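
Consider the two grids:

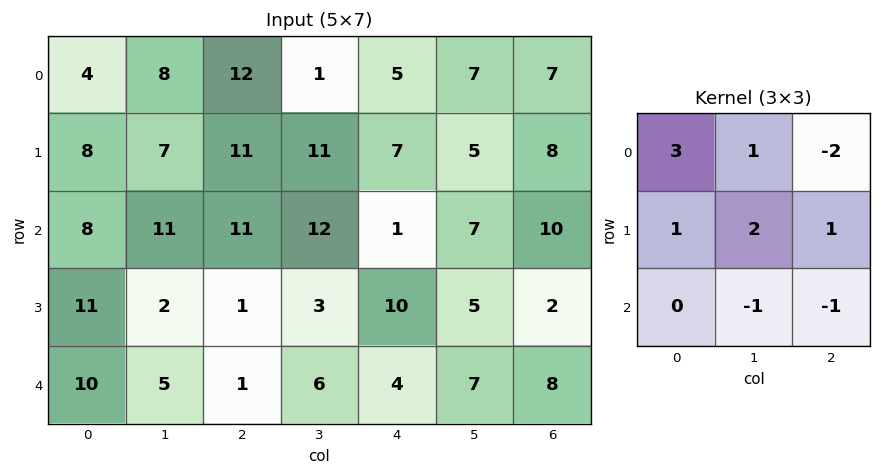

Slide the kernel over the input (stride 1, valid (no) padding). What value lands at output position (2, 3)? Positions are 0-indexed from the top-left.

40

The receptive field on the input at this output position is [12 1 7 / 3 10 5 / 6 4 7]. Elementwise product with the kernel and sum: 12·3 + 1·1 + 7·-2 + 3·1 + 10·2 + 5·1 + 4·-1 + 7·-1.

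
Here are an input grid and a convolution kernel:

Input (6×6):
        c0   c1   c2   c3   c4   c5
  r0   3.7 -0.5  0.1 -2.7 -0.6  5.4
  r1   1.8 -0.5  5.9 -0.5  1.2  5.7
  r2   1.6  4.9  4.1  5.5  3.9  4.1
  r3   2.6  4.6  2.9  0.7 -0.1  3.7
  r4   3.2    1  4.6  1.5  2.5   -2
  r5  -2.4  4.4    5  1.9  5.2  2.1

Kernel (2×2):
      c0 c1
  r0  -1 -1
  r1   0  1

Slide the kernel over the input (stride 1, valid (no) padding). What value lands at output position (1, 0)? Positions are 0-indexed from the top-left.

The receptive field on the input at this output position is [1.8 -0.5 / 1.6 4.9]. Elementwise product with the kernel and sum: 1.8·-1 + -0.5·-1 + 4.9·1.

3.6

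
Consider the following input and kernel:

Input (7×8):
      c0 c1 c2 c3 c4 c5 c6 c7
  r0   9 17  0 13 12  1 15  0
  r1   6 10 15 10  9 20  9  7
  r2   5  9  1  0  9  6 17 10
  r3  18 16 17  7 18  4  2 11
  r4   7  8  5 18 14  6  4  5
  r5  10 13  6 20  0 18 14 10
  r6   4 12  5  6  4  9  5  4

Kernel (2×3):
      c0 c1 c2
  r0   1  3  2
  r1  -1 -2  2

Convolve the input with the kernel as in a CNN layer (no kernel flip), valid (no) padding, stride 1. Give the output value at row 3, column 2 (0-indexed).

61

The receptive field on the input at this output position is [17 7 18 / 5 18 14]. Elementwise product with the kernel and sum: 17·1 + 7·3 + 18·2 + 5·-1 + 18·-2 + 14·2.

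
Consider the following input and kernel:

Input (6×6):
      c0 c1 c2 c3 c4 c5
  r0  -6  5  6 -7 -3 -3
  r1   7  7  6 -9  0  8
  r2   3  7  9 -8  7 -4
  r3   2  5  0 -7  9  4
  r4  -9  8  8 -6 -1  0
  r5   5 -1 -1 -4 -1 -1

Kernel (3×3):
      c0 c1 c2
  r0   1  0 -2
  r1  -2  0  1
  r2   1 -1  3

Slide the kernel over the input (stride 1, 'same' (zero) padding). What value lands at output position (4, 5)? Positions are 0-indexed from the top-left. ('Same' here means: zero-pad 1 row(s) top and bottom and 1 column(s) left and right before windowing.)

11

The receptive field on the zero-padded input at this output position is [9 4 0 / -1 0 0 / -1 -1 0]. Elementwise product with the kernel and sum: 9·1 + 0·-2 + -1·-2 + 0·1 + -1·1 + -1·-1 + 0·3.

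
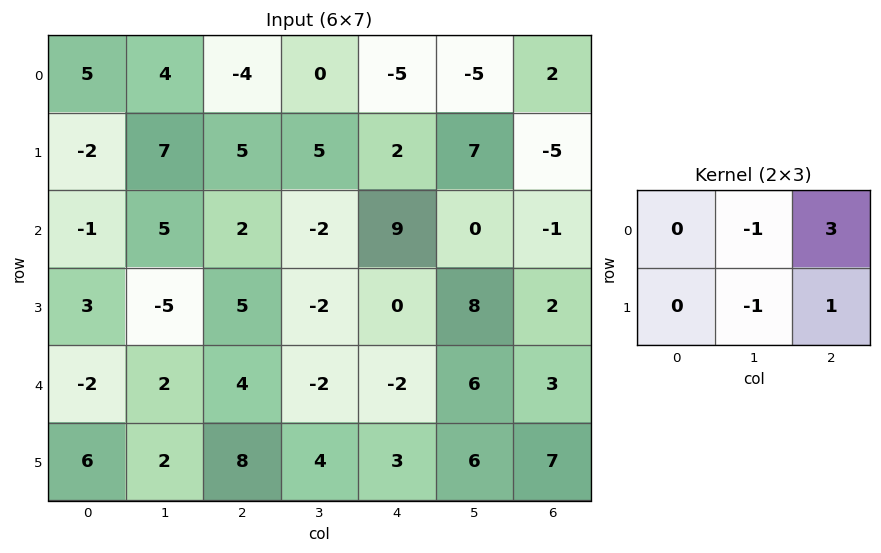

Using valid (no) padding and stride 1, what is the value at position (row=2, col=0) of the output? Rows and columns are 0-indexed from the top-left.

11

The receptive field on the input at this output position is [-1 5 2 / 3 -5 5]. Elementwise product with the kernel and sum: 5·-1 + 2·3 + -5·-1 + 5·1.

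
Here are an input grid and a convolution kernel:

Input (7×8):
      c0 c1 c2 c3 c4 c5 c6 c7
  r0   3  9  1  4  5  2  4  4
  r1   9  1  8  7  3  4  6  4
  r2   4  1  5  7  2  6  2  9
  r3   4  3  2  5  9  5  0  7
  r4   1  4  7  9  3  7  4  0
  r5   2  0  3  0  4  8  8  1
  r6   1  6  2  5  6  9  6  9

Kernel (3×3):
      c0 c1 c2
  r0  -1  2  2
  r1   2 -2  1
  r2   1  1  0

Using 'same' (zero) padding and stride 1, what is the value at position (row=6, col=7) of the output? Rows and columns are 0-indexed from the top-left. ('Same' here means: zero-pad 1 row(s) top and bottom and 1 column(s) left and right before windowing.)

The receptive field on the zero-padded input at this output position is [8 1 0 / 6 9 0 / 0 0 0]. Elementwise product with the kernel and sum: 8·-1 + 1·2 + 0·2 + 6·2 + 9·-2 + 0·1 + 0·1 + 0·1.

-12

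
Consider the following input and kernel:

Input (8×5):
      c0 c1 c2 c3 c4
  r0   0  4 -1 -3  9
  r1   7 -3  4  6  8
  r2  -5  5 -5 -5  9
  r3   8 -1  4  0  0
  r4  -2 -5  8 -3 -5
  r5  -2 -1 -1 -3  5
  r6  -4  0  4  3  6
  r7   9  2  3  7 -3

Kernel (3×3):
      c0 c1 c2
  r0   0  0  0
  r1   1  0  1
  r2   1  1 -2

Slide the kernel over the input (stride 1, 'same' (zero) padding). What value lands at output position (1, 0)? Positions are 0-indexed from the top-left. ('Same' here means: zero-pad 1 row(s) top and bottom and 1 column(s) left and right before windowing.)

The receptive field on the zero-padded input at this output position is [0 0 4 / 0 7 -3 / 0 -5 5]. Elementwise product with the kernel and sum: 0·1 + -3·1 + 0·1 + -5·1 + 5·-2.

-18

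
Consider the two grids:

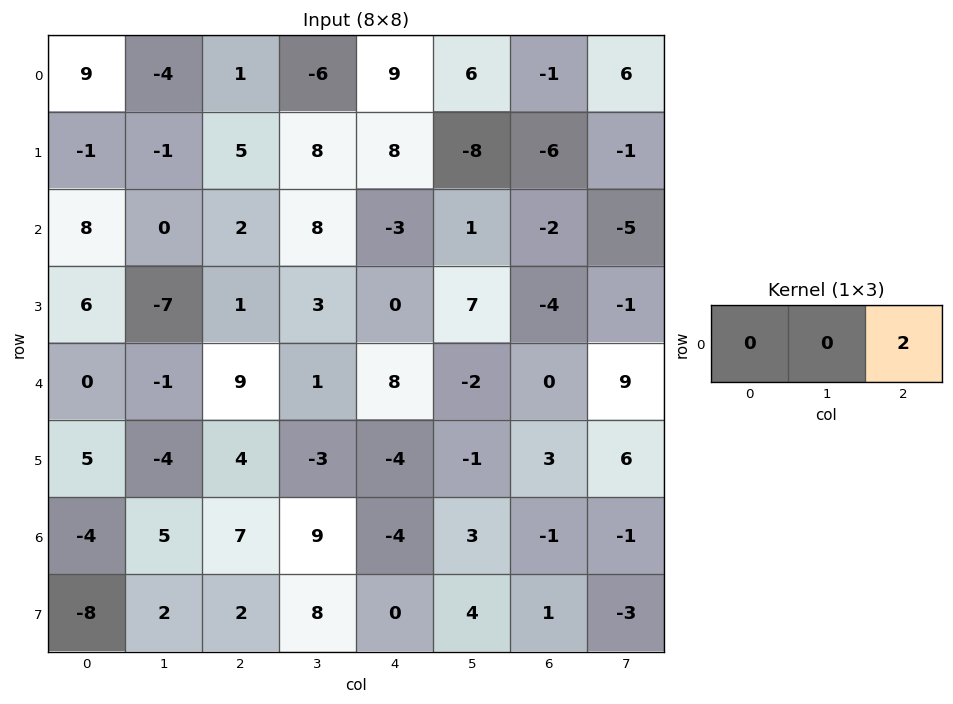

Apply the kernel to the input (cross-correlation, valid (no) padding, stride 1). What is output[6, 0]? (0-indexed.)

The receptive field on the input at this output position is [-4 5 7]. Elementwise product with the kernel and sum: 7·2.

14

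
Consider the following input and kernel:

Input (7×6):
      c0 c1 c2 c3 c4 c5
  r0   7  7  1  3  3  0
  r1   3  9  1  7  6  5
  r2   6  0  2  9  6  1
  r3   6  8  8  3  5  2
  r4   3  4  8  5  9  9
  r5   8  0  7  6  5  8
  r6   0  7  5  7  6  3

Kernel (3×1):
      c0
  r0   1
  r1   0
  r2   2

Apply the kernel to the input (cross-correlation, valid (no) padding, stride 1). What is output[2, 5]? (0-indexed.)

The receptive field on the input at this output position is [1 / 2 / 9]. Elementwise product with the kernel and sum: 1·1 + 9·2.

19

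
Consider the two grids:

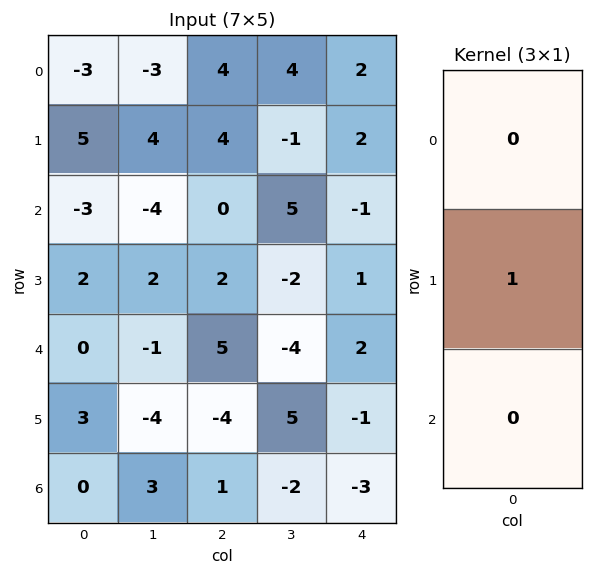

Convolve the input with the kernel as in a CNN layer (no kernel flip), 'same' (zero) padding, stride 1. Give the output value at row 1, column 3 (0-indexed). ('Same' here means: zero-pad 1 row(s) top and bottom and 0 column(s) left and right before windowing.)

The receptive field on the zero-padded input at this output position is [4 / -1 / 5]. Elementwise product with the kernel and sum: -1·1.

-1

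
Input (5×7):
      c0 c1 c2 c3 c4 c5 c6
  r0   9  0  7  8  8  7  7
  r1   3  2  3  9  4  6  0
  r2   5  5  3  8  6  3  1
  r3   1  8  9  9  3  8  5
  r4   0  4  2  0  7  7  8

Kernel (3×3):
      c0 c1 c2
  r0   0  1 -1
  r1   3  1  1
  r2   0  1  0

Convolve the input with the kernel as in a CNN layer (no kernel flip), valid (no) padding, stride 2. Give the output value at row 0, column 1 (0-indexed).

The receptive field on the input at this output position is [7 8 8 / 3 9 4 / 3 8 6]. Elementwise product with the kernel and sum: 8·1 + 8·-1 + 3·3 + 9·1 + 4·1 + 8·1.

30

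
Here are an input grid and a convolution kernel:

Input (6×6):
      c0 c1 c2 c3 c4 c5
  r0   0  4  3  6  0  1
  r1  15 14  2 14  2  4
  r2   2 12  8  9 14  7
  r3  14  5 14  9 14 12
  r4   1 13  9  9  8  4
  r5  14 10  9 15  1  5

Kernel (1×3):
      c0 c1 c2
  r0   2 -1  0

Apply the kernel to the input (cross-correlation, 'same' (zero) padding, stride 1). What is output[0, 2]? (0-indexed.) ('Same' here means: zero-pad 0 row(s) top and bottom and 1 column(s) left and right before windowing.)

The receptive field on the zero-padded input at this output position is [4 3 6]. Elementwise product with the kernel and sum: 4·2 + 3·-1.

5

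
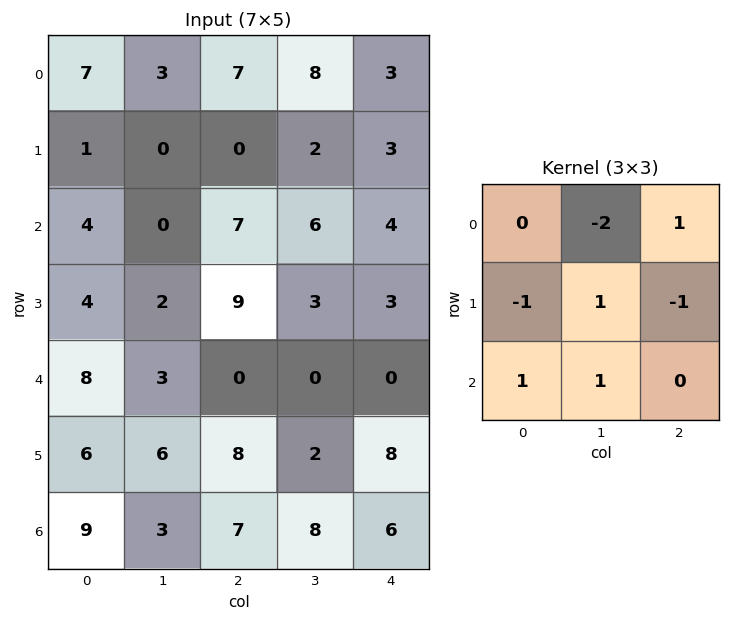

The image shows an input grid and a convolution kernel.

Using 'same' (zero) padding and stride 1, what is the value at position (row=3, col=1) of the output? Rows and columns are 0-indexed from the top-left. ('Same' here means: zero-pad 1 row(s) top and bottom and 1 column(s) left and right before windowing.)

The receptive field on the zero-padded input at this output position is [4 0 7 / 4 2 9 / 8 3 0]. Elementwise product with the kernel and sum: 0·-2 + 7·1 + 4·-1 + 2·1 + 9·-1 + 8·1 + 3·1.

7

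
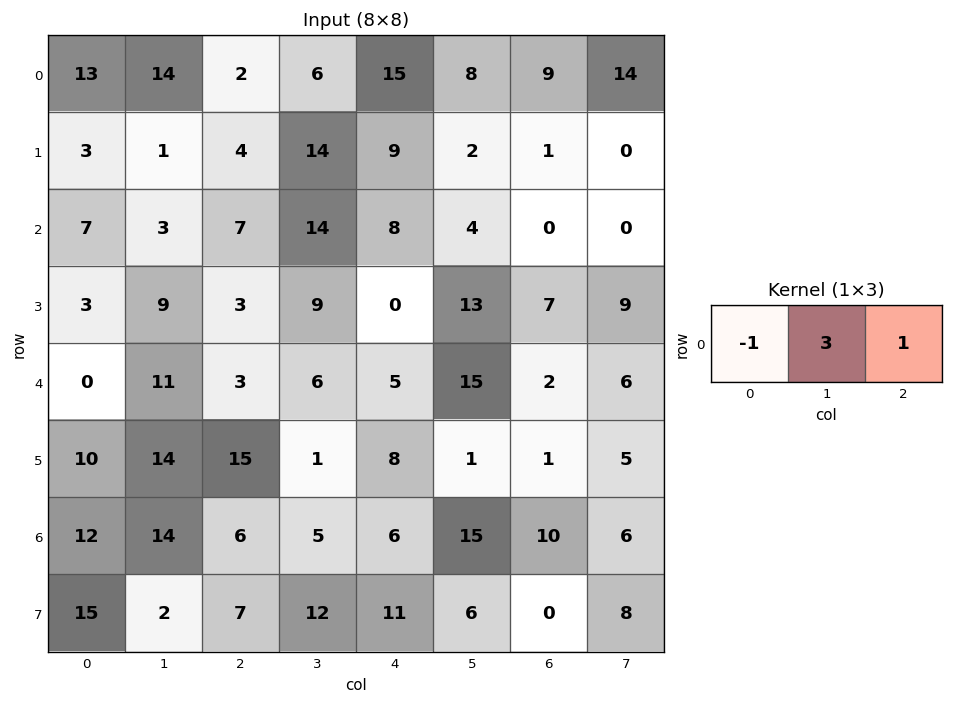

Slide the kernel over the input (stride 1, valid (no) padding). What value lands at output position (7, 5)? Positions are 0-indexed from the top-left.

The receptive field on the input at this output position is [6 0 8]. Elementwise product with the kernel and sum: 6·-1 + 0·3 + 8·1.

2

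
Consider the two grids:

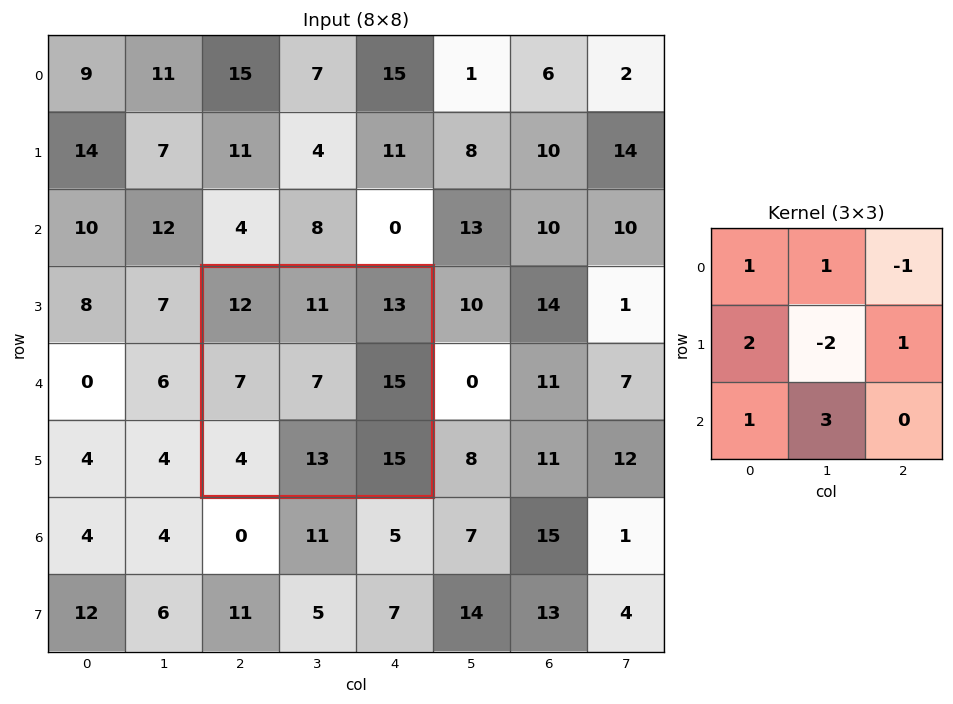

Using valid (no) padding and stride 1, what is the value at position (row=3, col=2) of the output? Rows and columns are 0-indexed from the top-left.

68

The receptive field on the input at this output position is [12 11 13 / 7 7 15 / 4 13 15]. Elementwise product with the kernel and sum: 12·1 + 11·1 + 13·-1 + 7·2 + 7·-2 + 15·1 + 4·1 + 13·3.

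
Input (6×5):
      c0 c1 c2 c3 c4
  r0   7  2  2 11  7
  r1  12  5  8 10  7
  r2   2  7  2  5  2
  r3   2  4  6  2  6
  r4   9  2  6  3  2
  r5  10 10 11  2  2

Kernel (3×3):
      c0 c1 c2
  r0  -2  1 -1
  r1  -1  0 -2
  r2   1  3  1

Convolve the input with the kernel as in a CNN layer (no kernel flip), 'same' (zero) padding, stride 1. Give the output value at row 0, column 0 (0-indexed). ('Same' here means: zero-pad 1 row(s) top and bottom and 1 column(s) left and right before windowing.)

37

The receptive field on the zero-padded input at this output position is [0 0 0 / 0 7 2 / 0 12 5]. Elementwise product with the kernel and sum: 0·-2 + 0·1 + 0·-1 + 0·-1 + 2·-2 + 0·1 + 12·3 + 5·1.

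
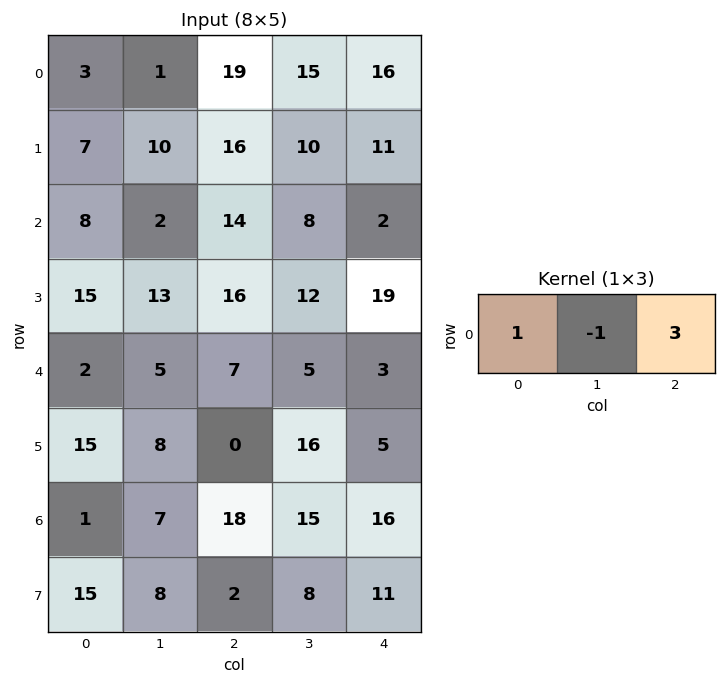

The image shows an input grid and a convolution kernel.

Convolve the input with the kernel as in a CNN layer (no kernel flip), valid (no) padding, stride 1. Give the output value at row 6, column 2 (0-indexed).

51

The receptive field on the input at this output position is [18 15 16]. Elementwise product with the kernel and sum: 18·1 + 15·-1 + 16·3.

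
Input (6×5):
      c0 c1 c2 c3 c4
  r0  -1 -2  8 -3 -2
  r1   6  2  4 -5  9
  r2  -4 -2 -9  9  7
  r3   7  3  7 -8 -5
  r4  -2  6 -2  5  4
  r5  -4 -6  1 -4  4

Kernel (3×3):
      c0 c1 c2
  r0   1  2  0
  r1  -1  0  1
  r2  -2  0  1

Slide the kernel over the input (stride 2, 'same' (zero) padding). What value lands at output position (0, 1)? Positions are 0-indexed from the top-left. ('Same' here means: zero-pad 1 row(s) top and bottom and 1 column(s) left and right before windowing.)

-10

The receptive field on the zero-padded input at this output position is [0 0 0 / -2 8 -3 / 2 4 -5]. Elementwise product with the kernel and sum: 0·1 + 0·2 + -2·-1 + -3·1 + 2·-2 + -5·1.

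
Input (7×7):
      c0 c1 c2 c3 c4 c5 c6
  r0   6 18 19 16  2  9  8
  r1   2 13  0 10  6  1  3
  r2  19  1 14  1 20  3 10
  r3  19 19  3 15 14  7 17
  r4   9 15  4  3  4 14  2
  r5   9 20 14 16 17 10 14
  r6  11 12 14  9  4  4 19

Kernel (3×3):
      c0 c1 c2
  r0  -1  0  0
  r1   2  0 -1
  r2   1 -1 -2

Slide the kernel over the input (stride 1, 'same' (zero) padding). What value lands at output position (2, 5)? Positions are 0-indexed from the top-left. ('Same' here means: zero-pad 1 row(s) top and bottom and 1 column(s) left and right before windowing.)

-3

The receptive field on the zero-padded input at this output position is [6 1 3 / 20 3 10 / 14 7 17]. Elementwise product with the kernel and sum: 6·-1 + 20·2 + 10·-1 + 14·1 + 7·-1 + 17·-2.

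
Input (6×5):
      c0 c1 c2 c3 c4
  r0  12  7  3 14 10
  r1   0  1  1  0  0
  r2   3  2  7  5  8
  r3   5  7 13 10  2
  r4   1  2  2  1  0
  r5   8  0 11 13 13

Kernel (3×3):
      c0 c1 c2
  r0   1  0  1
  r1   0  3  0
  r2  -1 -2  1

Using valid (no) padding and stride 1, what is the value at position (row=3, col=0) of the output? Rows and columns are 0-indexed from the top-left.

The receptive field on the input at this output position is [5 7 13 / 1 2 2 / 8 0 11]. Elementwise product with the kernel and sum: 5·1 + 13·1 + 2·3 + 8·-1 + 0·-2 + 11·1.

27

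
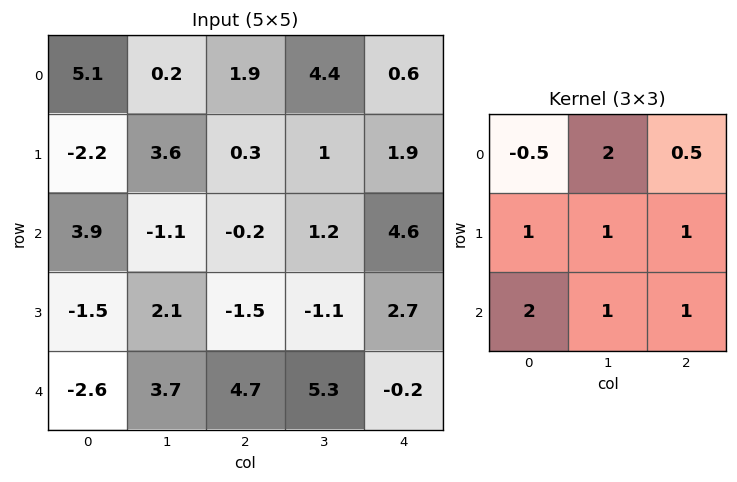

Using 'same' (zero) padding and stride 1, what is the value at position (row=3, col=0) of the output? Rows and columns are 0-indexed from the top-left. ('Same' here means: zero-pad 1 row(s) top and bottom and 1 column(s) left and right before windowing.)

8.95

The receptive field on the zero-padded input at this output position is [0 3.9 -1.1 / 0 -1.5 2.1 / 0 -2.6 3.7]. Elementwise product with the kernel and sum: 0·-0.5 + 3.9·2 + -1.1·0.5 + 0·1 + -1.5·1 + 2.1·1 + 0·2 + -2.6·1 + 3.7·1.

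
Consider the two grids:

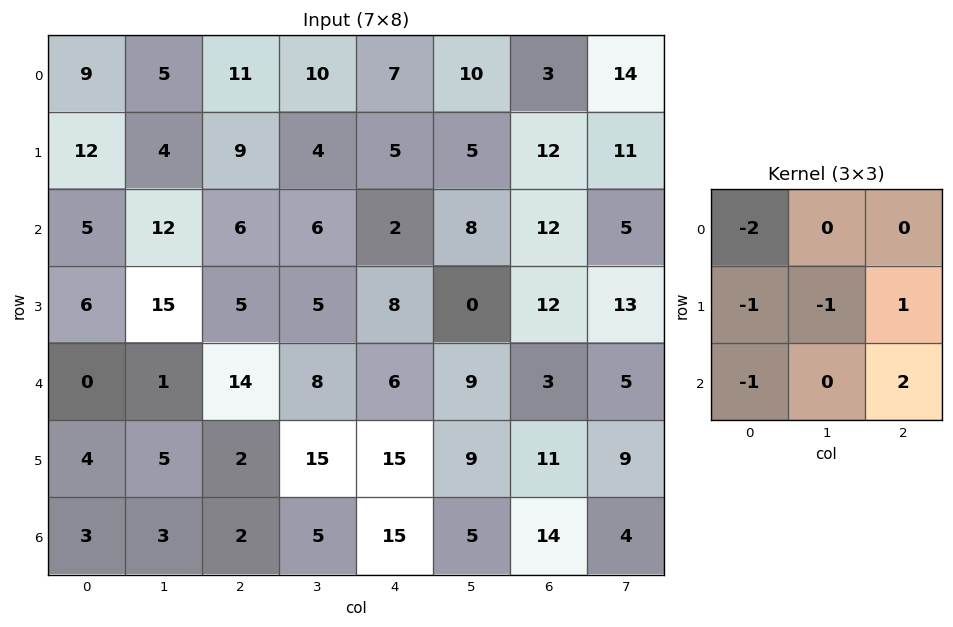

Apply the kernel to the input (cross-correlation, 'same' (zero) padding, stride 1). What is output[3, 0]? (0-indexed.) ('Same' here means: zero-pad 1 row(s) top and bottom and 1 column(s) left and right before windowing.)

11

The receptive field on the zero-padded input at this output position is [0 5 12 / 0 6 15 / 0 0 1]. Elementwise product with the kernel and sum: 0·-2 + 0·-1 + 6·-1 + 15·1 + 0·-1 + 1·2.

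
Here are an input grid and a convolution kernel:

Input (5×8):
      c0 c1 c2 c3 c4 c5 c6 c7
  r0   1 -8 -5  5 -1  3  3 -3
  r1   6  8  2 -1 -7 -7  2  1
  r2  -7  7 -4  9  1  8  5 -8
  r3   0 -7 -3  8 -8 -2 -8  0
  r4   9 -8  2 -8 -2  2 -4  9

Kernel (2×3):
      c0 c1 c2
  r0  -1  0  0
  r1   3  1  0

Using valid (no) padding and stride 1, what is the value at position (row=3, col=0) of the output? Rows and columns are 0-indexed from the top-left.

The receptive field on the input at this output position is [0 -7 -3 / 9 -8 2]. Elementwise product with the kernel and sum: 0·-1 + 9·3 + -8·1.

19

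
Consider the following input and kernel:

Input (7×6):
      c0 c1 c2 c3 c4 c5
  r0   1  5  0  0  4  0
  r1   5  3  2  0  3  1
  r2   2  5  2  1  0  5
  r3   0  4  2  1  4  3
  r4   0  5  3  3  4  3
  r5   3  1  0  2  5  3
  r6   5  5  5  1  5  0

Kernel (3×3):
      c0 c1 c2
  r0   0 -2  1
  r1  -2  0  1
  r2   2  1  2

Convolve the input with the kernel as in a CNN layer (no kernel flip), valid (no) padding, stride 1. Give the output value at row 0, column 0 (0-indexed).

-5

The receptive field on the input at this output position is [1 5 0 / 5 3 2 / 2 5 2]. Elementwise product with the kernel and sum: 5·-2 + 0·1 + 5·-2 + 2·1 + 2·2 + 5·1 + 2·2.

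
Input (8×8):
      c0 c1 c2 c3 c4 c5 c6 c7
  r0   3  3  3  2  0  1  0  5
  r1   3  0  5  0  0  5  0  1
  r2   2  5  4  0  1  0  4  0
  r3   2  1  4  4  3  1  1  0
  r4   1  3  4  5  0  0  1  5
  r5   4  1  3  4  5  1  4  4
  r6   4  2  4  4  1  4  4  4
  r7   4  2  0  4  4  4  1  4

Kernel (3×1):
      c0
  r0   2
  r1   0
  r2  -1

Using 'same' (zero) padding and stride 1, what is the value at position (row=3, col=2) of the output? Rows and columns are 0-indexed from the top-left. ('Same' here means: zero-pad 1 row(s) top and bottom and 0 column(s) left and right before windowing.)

4

The receptive field on the zero-padded input at this output position is [4 / 4 / 4]. Elementwise product with the kernel and sum: 4·2 + 4·-1.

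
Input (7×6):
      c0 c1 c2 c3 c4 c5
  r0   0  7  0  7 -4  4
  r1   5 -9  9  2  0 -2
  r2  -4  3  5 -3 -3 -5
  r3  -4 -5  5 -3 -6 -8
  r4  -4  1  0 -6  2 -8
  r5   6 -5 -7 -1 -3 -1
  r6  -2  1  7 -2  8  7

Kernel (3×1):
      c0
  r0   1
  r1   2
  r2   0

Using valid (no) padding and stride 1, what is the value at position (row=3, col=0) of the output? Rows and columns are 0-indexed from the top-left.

The receptive field on the input at this output position is [-4 / -4 / 6]. Elementwise product with the kernel and sum: -4·1 + -4·2.

-12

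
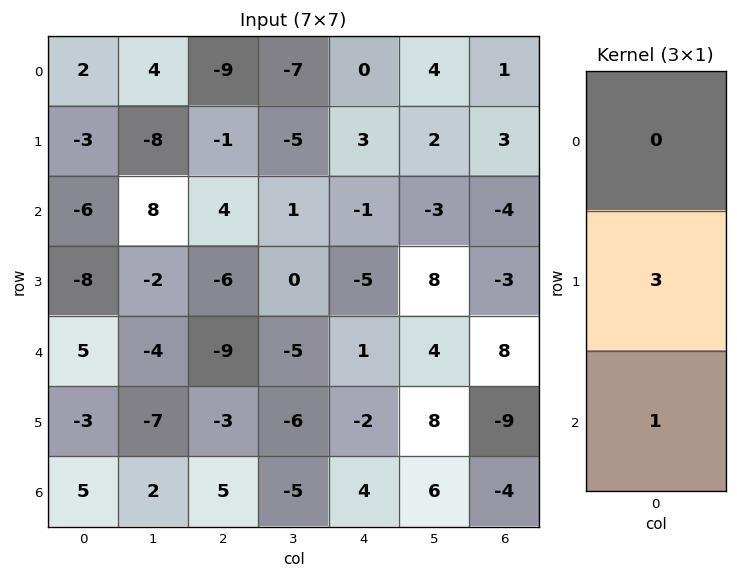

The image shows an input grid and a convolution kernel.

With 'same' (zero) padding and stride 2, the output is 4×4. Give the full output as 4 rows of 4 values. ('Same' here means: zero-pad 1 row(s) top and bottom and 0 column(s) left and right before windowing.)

Output[0,0]: The receptive field on the zero-padded input at this output position is [0 / 2 / -3]. Elementwise product with the kernel and sum: 2·3 + -3·1.
Output[0,1]: The receptive field on the zero-padded input at this output position is [0 / -9 / -1]. Elementwise product with the kernel and sum: -9·3 + -1·1.

3 -28 3 6
-26 6 -8 -15
12 -30 1 15
15 15 12 -12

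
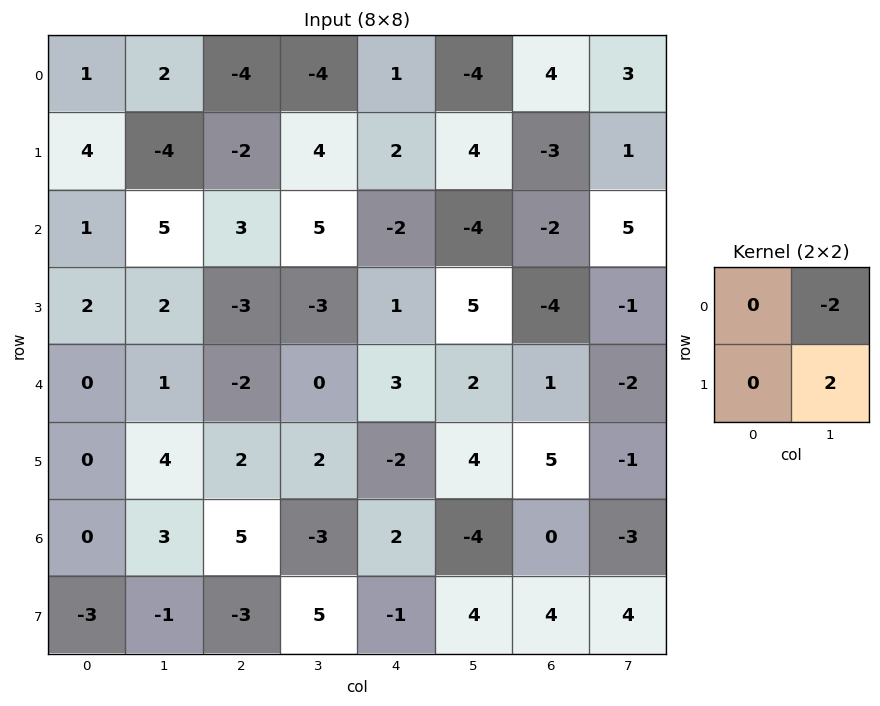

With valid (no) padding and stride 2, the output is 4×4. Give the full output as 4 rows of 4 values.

Output[0,0]: The receptive field on the input at this output position is [1 2 / 4 -4]. Elementwise product with the kernel and sum: 2·-2 + -4·2.
Output[0,1]: The receptive field on the input at this output position is [-4 -4 / -2 4]. Elementwise product with the kernel and sum: -4·-2 + 4·2.

-12 16 16 -4
-6 -16 18 -12
6 4 4 2
-8 16 16 14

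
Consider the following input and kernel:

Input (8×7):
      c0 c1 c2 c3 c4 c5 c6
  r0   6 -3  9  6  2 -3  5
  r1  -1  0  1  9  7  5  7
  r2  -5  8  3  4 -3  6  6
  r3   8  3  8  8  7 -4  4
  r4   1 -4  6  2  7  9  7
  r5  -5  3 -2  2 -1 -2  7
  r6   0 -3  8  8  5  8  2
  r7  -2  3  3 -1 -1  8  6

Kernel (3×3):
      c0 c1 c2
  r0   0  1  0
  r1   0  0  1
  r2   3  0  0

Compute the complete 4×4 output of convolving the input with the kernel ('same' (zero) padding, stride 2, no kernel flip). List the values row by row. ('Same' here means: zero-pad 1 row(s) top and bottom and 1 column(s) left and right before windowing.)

Output[0,0]: The receptive field on the zero-padded input at this output position is [0 0 0 / 0 6 -3 / 0 -1 0]. Elementwise product with the kernel and sum: 0·1 + -3·1 + 0·3.

-3 6 24 15
7 14 37 -5
4 19 22 -2
-8 15 4 31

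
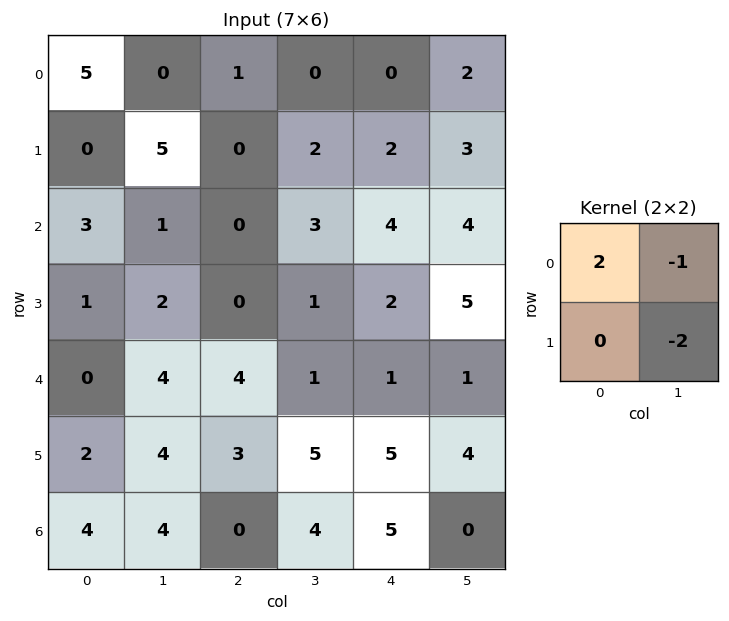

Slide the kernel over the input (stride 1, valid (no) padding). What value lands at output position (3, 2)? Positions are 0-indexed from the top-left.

-3

The receptive field on the input at this output position is [0 1 / 4 1]. Elementwise product with the kernel and sum: 0·2 + 1·-1 + 1·-2.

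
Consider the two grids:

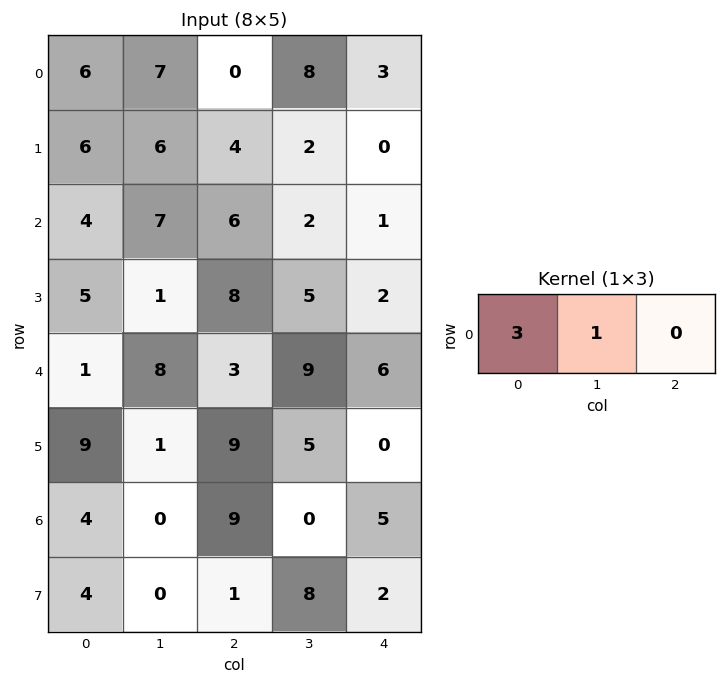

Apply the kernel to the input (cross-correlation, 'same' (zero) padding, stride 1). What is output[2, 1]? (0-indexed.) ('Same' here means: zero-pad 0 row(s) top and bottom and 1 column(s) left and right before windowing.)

The receptive field on the zero-padded input at this output position is [4 7 6]. Elementwise product with the kernel and sum: 4·3 + 7·1.

19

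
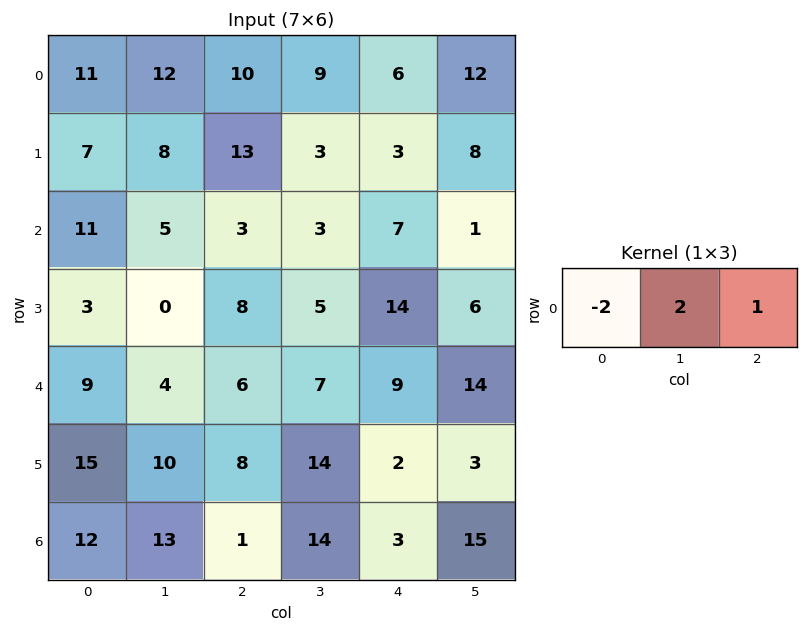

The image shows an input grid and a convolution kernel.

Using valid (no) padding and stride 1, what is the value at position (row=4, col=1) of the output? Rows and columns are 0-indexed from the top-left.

The receptive field on the input at this output position is [4 6 7]. Elementwise product with the kernel and sum: 4·-2 + 6·2 + 7·1.

11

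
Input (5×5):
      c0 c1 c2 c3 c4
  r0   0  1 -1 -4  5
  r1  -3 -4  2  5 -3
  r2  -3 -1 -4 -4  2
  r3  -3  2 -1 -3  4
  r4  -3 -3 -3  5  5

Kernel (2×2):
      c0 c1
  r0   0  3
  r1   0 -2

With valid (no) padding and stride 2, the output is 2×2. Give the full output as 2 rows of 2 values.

Output[0,0]: The receptive field on the input at this output position is [0 1 / -3 -4]. Elementwise product with the kernel and sum: 1·3 + -4·-2.
Output[0,1]: The receptive field on the input at this output position is [-1 -4 / 2 5]. Elementwise product with the kernel and sum: -4·3 + 5·-2.

11 -22
-7 -6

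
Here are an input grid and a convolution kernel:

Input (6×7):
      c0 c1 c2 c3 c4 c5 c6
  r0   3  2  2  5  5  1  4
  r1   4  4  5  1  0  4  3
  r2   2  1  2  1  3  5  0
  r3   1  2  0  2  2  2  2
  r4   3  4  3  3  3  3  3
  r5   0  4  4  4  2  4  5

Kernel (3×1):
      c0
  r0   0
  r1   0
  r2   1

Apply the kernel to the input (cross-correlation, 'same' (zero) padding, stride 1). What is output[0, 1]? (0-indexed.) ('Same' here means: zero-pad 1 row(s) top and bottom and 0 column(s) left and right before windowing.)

4

The receptive field on the zero-padded input at this output position is [0 / 2 / 4]. Elementwise product with the kernel and sum: 4·1.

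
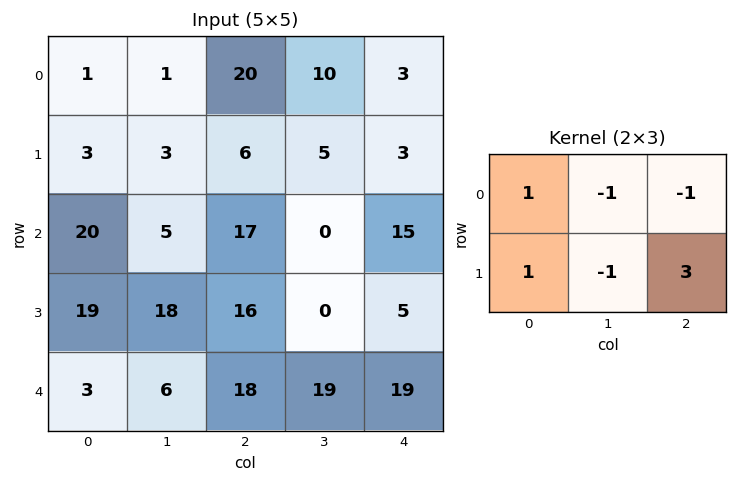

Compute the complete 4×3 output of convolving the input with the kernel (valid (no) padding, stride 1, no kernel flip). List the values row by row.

-2 -17 17
60 -20 60
47 -10 33
36 47 67

Output[0,0]: The receptive field on the input at this output position is [1 1 20 / 3 3 6]. Elementwise product with the kernel and sum: 1·1 + 1·-1 + 20·-1 + 3·1 + 3·-1 + 6·3.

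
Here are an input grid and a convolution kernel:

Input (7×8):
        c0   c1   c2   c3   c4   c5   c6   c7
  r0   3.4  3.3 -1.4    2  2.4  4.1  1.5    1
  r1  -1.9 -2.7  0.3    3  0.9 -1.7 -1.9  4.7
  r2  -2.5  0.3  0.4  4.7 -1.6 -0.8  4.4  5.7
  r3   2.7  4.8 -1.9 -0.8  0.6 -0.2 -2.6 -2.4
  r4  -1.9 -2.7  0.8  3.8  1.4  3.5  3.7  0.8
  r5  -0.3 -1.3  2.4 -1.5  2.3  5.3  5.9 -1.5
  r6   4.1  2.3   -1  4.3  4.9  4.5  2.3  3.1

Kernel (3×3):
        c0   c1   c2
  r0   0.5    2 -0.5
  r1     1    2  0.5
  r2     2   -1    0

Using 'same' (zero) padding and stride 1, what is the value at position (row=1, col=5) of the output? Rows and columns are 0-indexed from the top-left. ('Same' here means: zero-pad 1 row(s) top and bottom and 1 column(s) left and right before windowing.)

The receptive field on the zero-padded input at this output position is [2.4 4.1 1.5 / 0.9 -1.7 -1.9 / -1.6 -0.8 4.4]. Elementwise product with the kernel and sum: 2.4·0.5 + 4.1·2 + 1.5·-0.5 + 0.9·1 + -1.7·2 + -1.9·0.5 + -1.6·2 + -0.8·-1.

2.8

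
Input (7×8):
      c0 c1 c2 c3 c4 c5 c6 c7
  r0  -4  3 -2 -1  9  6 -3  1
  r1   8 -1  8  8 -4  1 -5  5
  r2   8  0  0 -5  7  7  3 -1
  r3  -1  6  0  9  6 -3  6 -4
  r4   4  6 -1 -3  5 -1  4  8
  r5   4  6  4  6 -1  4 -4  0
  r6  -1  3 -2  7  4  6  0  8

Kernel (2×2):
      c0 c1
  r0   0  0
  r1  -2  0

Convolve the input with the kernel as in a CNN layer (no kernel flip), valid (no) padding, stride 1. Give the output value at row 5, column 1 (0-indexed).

The receptive field on the input at this output position is [6 4 / 3 -2]. Elementwise product with the kernel and sum: 3·-2.

-6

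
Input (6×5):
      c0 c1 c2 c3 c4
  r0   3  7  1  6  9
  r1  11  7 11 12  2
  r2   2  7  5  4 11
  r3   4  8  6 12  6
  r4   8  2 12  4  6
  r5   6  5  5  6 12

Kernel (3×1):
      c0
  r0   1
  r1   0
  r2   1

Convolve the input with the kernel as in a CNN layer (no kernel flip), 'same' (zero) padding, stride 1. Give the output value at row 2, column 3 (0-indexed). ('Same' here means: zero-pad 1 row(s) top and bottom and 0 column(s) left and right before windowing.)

24

The receptive field on the zero-padded input at this output position is [12 / 4 / 12]. Elementwise product with the kernel and sum: 12·1 + 12·1.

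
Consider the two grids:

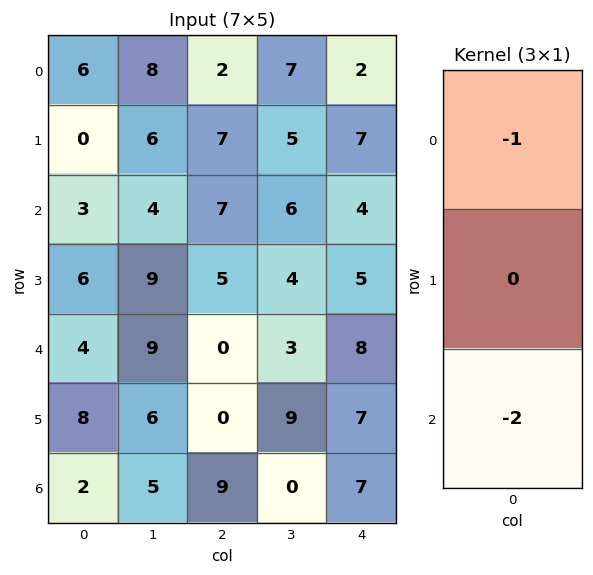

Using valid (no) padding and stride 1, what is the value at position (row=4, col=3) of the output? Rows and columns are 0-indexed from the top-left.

The receptive field on the input at this output position is [3 / 9 / 0]. Elementwise product with the kernel and sum: 3·-1 + 0·-2.

-3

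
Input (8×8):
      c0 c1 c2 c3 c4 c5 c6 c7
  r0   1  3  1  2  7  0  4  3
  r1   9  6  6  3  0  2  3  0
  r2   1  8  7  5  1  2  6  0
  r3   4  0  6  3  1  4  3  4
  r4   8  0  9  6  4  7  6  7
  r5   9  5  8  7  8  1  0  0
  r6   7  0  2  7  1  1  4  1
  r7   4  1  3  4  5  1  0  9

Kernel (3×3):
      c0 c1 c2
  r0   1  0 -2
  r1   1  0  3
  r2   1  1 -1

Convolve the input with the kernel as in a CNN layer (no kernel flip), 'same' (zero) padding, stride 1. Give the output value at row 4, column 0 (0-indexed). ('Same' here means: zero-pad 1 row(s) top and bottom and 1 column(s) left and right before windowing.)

4

The receptive field on the zero-padded input at this output position is [0 4 0 / 0 8 0 / 0 9 5]. Elementwise product with the kernel and sum: 0·1 + 0·-2 + 0·1 + 0·3 + 0·1 + 9·1 + 5·-1.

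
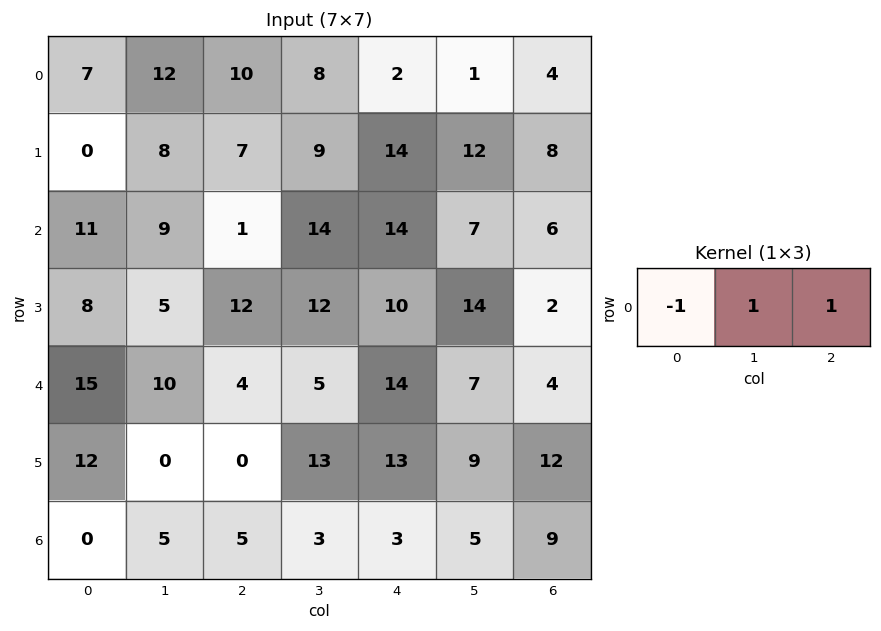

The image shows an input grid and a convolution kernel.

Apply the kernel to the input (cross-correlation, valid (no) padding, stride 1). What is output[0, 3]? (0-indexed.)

The receptive field on the input at this output position is [8 2 1]. Elementwise product with the kernel and sum: 8·-1 + 2·1 + 1·1.

-5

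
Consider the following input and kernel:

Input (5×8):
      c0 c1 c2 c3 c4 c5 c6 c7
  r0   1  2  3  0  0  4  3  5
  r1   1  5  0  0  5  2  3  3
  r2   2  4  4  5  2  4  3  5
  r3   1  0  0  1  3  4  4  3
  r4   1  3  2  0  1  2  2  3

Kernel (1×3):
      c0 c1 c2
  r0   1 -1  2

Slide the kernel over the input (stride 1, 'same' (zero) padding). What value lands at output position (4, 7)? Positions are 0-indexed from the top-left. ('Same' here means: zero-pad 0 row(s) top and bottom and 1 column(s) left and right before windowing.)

-1

The receptive field on the zero-padded input at this output position is [2 3 0]. Elementwise product with the kernel and sum: 2·1 + 3·-1 + 0·2.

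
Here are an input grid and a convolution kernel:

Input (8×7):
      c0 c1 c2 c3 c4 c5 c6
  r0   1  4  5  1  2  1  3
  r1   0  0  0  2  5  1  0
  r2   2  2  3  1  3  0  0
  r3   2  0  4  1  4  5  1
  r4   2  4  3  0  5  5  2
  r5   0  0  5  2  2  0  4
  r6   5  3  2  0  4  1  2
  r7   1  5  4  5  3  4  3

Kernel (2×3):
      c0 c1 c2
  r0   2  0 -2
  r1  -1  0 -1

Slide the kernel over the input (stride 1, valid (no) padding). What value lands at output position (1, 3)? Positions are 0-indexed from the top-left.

1

The receptive field on the input at this output position is [2 5 1 / 1 3 0]. Elementwise product with the kernel and sum: 2·2 + 1·-2 + 1·-1 + 0·-1.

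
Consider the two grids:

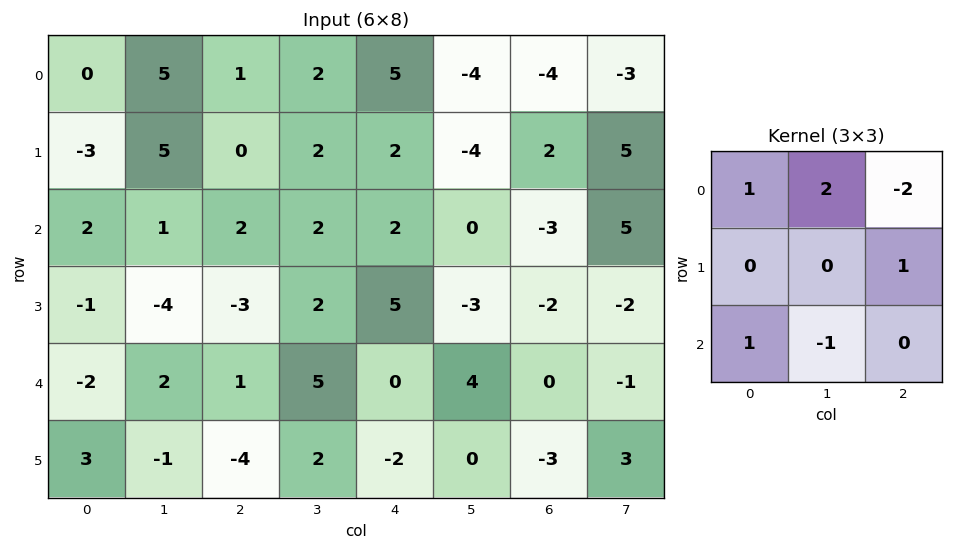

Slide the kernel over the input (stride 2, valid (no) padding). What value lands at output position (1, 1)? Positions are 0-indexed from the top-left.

The receptive field on the input at this output position is [2 2 2 / -3 2 5 / 1 5 0]. Elementwise product with the kernel and sum: 2·1 + 2·2 + 2·-2 + 5·1 + 1·1 + 5·-1.

3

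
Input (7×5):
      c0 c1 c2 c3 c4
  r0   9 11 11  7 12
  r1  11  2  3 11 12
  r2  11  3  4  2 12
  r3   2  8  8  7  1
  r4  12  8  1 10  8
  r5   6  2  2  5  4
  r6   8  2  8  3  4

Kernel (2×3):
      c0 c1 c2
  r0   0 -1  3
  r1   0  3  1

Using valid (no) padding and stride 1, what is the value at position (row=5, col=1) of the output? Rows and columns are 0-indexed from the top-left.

The receptive field on the input at this output position is [2 2 5 / 2 8 3]. Elementwise product with the kernel and sum: 2·-1 + 5·3 + 8·3 + 3·1.

40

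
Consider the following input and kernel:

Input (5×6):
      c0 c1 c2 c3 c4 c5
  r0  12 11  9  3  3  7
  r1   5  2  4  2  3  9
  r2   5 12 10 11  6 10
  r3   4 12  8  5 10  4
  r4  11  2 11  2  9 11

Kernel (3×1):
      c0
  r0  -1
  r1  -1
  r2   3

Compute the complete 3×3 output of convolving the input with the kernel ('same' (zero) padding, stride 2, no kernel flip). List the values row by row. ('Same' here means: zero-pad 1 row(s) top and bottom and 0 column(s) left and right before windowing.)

Output[0,0]: The receptive field on the zero-padded input at this output position is [0 / 12 / 5]. Elementwise product with the kernel and sum: 0·-1 + 12·-1 + 5·3.

3 3 6
2 10 21
-15 -19 -19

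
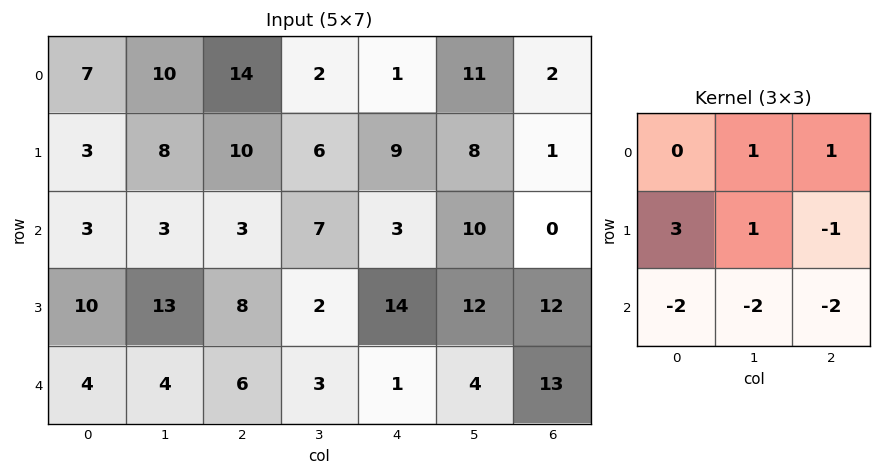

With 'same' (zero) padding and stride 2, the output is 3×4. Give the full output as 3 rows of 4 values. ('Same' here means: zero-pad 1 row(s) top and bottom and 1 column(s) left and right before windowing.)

Output[0,0]: The receptive field on the zero-padded input at this output position is [0 0 0 / 0 7 10 / 0 3 8]. Elementwise product with the kernel and sum: 0·1 + 0·1 + 0·3 + 7·1 + 10·-1 + 0·-2 + 3·-2 + 8·-2.

-25 -6 -50 17
-35 -25 -25 -17
23 25 32 37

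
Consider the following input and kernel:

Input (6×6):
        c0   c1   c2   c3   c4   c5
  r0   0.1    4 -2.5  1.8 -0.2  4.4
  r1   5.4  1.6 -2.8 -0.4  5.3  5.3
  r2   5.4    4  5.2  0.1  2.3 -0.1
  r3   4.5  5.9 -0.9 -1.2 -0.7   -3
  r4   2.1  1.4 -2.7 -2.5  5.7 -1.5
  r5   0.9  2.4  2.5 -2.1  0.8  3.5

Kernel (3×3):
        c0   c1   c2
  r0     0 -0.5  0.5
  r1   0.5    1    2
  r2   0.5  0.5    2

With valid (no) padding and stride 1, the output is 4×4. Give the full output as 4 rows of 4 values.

10.55 4.15 15.05 19
18.3 8.7 7.7 -4.8
3.3 -8.55 6.85 -9.9
0.3 -8.9 9.6 6.65

Output[0,0]: The receptive field on the input at this output position is [0.1 4 -2.5 / 5.4 1.6 -2.8 / 5.4 4 5.2]. Elementwise product with the kernel and sum: 4·-0.5 + -2.5·0.5 + 5.4·0.5 + 1.6·1 + -2.8·2 + 5.4·0.5 + 4·0.5 + 5.2·2.
Output[0,1]: The receptive field on the input at this output position is [4 -2.5 1.8 / 1.6 -2.8 -0.4 / 4 5.2 0.1]. Elementwise product with the kernel and sum: -2.5·-0.5 + 1.8·0.5 + 1.6·0.5 + -2.8·1 + -0.4·2 + 4·0.5 + 5.2·0.5 + 0.1·2.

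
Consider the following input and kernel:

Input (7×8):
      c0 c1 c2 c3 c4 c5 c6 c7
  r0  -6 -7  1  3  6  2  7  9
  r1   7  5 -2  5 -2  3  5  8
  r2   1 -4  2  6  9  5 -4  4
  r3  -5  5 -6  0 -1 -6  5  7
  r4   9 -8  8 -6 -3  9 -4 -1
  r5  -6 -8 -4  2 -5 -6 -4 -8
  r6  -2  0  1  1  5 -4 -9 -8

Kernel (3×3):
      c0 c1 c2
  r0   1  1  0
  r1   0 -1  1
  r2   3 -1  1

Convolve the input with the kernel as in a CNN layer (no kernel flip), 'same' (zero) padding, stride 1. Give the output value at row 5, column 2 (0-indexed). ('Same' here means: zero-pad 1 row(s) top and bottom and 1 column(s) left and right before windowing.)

The receptive field on the zero-padded input at this output position is [-8 8 -6 / -8 -4 2 / 0 1 1]. Elementwise product with the kernel and sum: -8·1 + 8·1 + -4·-1 + 2·1 + 0·3 + 1·-1 + 1·1.

6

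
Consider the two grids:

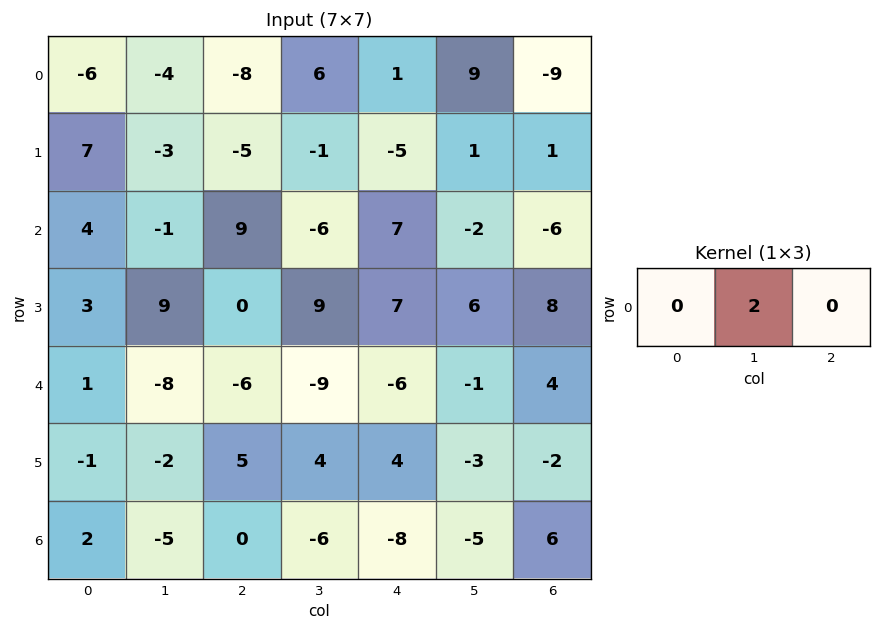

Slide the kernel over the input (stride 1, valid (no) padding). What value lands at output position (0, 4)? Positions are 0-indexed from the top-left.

The receptive field on the input at this output position is [1 9 -9]. Elementwise product with the kernel and sum: 9·2.

18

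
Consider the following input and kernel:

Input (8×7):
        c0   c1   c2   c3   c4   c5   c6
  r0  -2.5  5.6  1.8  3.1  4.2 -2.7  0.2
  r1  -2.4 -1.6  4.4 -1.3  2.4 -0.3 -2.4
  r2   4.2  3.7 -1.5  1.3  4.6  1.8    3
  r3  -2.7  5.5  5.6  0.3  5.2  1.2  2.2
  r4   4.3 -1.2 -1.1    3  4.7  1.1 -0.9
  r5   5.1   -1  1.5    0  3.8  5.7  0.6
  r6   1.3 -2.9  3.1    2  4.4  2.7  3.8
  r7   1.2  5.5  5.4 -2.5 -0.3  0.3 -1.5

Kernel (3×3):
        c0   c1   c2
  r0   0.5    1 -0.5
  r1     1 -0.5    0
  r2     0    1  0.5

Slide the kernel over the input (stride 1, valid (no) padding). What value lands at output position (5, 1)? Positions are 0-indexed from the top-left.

0.7

The receptive field on the input at this output position is [-1 1.5 0 / -2.9 3.1 2 / 5.5 5.4 -2.5]. Elementwise product with the kernel and sum: -1·0.5 + 1.5·1 + 0·-0.5 + -2.9·1 + 3.1·-0.5 + 5.4·1 + -2.5·0.5.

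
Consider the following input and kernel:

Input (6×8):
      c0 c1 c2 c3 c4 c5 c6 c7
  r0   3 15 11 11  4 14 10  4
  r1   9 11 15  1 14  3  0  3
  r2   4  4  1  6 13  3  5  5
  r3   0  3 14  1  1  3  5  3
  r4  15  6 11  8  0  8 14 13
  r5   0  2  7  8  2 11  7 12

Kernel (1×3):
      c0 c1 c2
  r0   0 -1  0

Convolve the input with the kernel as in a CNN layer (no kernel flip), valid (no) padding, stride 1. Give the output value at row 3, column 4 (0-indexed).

The receptive field on the input at this output position is [1 3 5]. Elementwise product with the kernel and sum: 3·-1.

-3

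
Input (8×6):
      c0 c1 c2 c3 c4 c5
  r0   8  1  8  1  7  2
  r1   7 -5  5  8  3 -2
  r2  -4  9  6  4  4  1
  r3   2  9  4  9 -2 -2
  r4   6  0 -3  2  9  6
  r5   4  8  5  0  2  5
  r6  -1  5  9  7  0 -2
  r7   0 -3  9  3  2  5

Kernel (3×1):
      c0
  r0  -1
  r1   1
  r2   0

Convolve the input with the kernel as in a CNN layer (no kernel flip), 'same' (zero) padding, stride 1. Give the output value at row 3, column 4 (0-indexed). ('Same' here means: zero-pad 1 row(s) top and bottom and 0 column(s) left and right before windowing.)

The receptive field on the zero-padded input at this output position is [4 / -2 / 9]. Elementwise product with the kernel and sum: 4·-1 + -2·1.

-6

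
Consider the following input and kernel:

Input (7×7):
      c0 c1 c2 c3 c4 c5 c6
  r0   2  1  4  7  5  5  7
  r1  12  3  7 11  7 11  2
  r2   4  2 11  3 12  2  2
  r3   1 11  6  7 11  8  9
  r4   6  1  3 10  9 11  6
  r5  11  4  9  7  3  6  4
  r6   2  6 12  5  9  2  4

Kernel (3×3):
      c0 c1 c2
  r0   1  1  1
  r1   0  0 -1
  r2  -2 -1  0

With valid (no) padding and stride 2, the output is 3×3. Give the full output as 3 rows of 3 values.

Output[0,0]: The receptive field on the input at this output position is [2 1 4 / 12 3 7 / 4 2 11]. Elementwise product with the kernel and sum: 2·1 + 1·1 + 4·1 + 7·-1 + 4·-2 + 2·-1.

-10 -16 -11
-2 -1 -22
-9 -10 2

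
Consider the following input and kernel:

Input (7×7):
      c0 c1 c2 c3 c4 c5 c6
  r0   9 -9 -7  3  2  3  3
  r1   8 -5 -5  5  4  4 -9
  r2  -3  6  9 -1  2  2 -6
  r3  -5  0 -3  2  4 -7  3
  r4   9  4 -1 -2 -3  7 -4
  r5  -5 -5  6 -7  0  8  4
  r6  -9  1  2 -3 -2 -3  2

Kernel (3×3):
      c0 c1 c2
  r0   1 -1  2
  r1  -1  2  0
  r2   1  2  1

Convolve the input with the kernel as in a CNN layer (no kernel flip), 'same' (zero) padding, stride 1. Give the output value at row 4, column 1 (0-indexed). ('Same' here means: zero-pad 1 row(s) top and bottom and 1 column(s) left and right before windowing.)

The receptive field on the zero-padded input at this output position is [-5 0 -3 / 9 4 -1 / -5 -5 6]. Elementwise product with the kernel and sum: -5·1 + 0·-1 + -3·2 + 9·-1 + 4·2 + -5·1 + -5·2 + 6·1.

-21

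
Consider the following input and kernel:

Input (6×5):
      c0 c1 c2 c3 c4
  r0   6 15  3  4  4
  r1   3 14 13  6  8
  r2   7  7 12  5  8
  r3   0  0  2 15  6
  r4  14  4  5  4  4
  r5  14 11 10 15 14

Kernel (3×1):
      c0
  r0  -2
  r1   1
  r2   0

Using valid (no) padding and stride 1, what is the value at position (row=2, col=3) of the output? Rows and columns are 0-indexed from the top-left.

The receptive field on the input at this output position is [5 / 15 / 4]. Elementwise product with the kernel and sum: 5·-2 + 15·1.

5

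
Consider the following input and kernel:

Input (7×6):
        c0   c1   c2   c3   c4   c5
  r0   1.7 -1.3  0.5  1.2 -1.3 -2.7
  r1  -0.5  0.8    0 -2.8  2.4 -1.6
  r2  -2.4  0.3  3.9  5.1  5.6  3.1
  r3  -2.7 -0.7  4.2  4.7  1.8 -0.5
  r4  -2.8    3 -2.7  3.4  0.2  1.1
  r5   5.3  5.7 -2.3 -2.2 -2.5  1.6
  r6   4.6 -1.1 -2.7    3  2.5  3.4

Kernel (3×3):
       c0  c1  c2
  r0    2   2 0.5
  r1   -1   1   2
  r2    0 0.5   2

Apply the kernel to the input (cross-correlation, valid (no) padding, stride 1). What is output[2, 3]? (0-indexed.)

The receptive field on the input at this output position is [5.1 5.6 3.1 / 4.7 1.8 -0.5 / 3.4 0.2 1.1]. Elementwise product with the kernel and sum: 5.1·2 + 5.6·2 + 3.1·0.5 + 4.7·-1 + 1.8·1 + -0.5·2 + 0.2·0.5 + 1.1·2.

21.35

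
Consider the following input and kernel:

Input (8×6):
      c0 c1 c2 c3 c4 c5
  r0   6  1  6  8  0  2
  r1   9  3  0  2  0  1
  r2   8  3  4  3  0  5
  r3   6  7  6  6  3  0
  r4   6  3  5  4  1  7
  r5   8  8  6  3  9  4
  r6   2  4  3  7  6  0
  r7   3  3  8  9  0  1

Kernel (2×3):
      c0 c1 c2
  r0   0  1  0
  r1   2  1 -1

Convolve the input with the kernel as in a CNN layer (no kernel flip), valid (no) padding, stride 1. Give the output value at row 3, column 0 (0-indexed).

17

The receptive field on the input at this output position is [6 7 6 / 6 3 5]. Elementwise product with the kernel and sum: 7·1 + 6·2 + 3·1 + 5·-1.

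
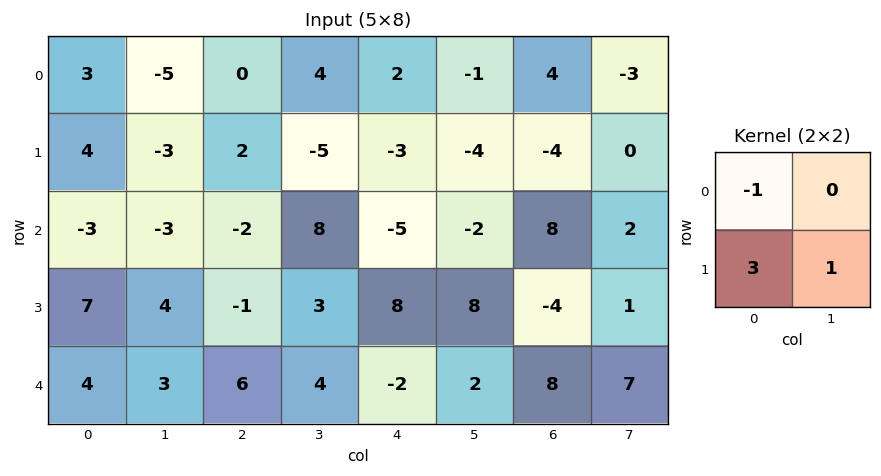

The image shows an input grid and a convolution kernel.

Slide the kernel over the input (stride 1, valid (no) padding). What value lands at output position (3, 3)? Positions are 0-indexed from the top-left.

The receptive field on the input at this output position is [3 8 / 4 -2]. Elementwise product with the kernel and sum: 3·-1 + 4·3 + -2·1.

7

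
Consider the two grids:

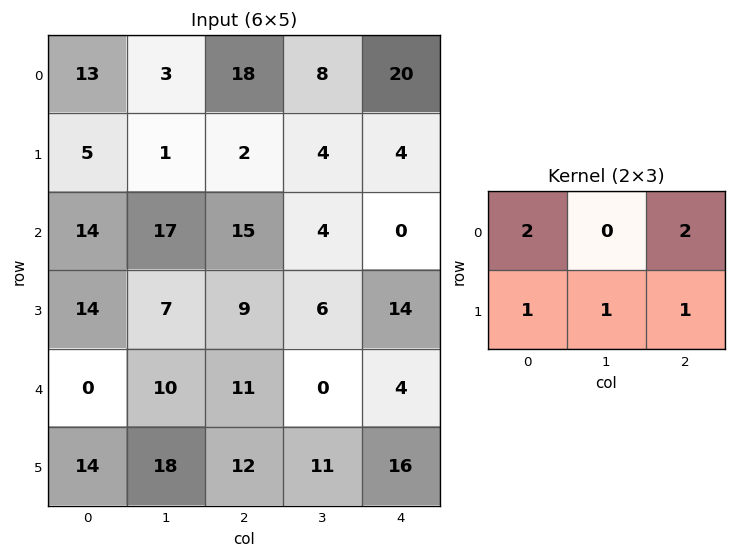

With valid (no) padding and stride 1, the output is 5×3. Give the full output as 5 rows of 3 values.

Output[0,0]: The receptive field on the input at this output position is [13 3 18 / 5 1 2]. Elementwise product with the kernel and sum: 13·2 + 18·2 + 5·1 + 1·1 + 2·1.

70 29 86
60 46 31
88 64 59
67 47 61
66 61 69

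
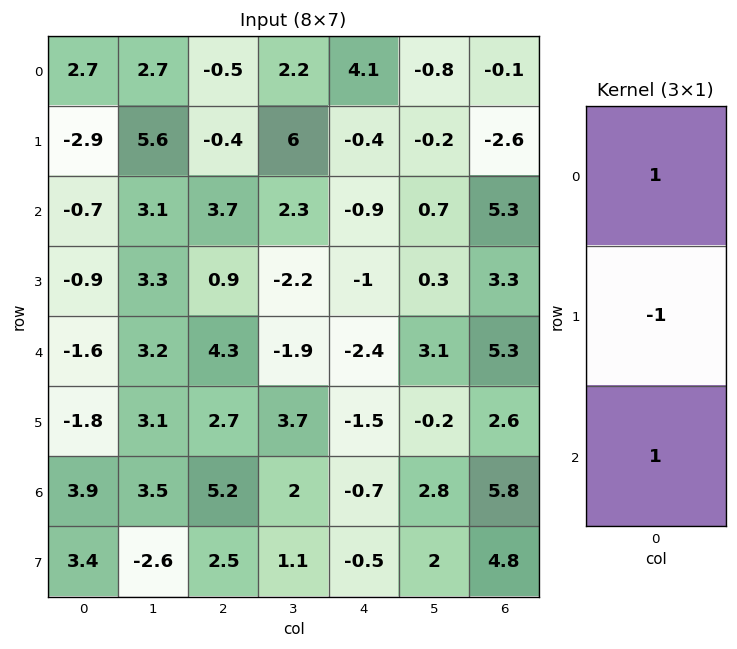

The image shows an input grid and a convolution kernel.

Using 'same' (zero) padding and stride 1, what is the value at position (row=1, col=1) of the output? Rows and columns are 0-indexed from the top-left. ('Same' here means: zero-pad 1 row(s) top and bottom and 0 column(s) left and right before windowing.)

0.2

The receptive field on the zero-padded input at this output position is [2.7 / 5.6 / 3.1]. Elementwise product with the kernel and sum: 2.7·1 + 5.6·-1 + 3.1·1.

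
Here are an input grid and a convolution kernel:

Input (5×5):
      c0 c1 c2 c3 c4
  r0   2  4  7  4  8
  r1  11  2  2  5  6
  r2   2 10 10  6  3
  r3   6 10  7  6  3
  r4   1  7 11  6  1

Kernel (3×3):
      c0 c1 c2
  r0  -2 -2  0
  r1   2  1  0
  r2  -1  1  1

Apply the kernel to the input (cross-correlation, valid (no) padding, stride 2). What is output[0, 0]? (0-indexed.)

30

The receptive field on the input at this output position is [2 4 7 / 11 2 2 / 2 10 10]. Elementwise product with the kernel and sum: 2·-2 + 4·-2 + 11·2 + 2·1 + 2·-1 + 10·1 + 10·1.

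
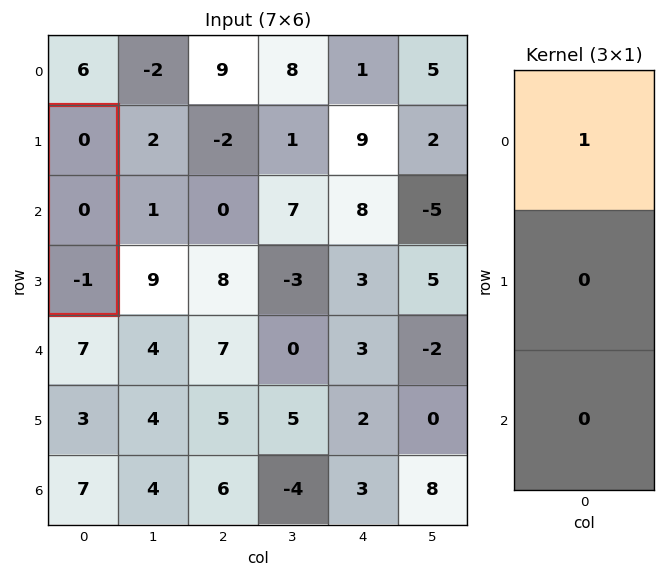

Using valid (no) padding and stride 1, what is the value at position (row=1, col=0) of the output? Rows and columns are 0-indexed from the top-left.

0

The receptive field on the input at this output position is [0 / 0 / -1]. Elementwise product with the kernel and sum: 0·1.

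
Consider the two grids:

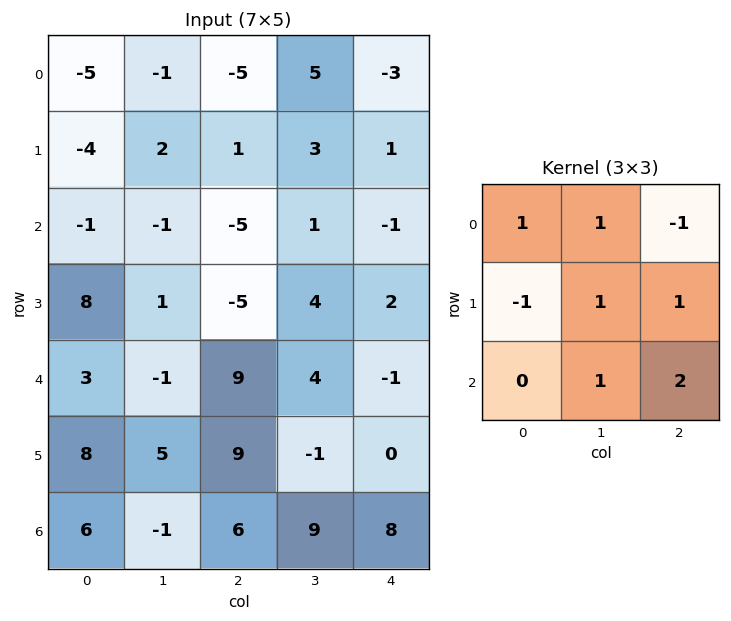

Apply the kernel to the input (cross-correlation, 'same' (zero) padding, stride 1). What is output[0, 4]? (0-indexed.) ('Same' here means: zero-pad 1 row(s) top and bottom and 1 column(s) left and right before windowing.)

-7

The receptive field on the zero-padded input at this output position is [0 0 0 / 5 -3 0 / 3 1 0]. Elementwise product with the kernel and sum: 0·1 + 0·1 + 0·-1 + 5·-1 + -3·1 + 0·1 + 1·1 + 0·2.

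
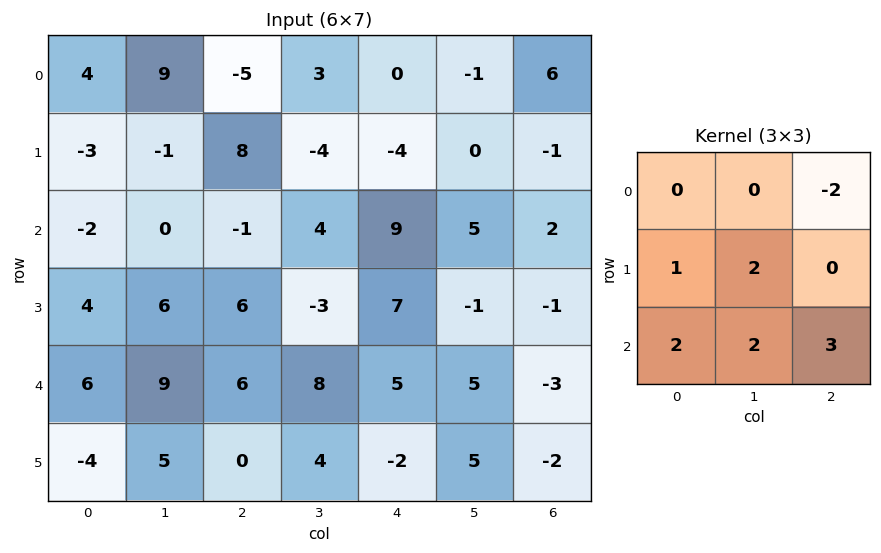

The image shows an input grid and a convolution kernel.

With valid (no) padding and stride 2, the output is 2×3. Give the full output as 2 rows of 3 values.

Output[0,0]: The receptive field on the input at this output position is [4 9 -5 / -3 -1 8 / -2 0 -1]. Elementwise product with the kernel and sum: -5·-2 + -3·1 + -1·2 + -2·2 + 0·2 + -1·3.

-2 33 18
66 25 12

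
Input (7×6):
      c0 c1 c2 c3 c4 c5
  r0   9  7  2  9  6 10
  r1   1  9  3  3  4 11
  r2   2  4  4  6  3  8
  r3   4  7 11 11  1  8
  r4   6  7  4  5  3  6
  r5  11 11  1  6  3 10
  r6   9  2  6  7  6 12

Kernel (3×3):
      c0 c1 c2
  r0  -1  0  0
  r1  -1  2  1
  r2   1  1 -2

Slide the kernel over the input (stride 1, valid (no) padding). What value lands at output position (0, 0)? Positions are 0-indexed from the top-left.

9

The receptive field on the input at this output position is [9 7 2 / 1 9 3 / 2 4 4]. Elementwise product with the kernel and sum: 9·-1 + 1·-1 + 9·2 + 3·1 + 2·1 + 4·1 + 4·-2.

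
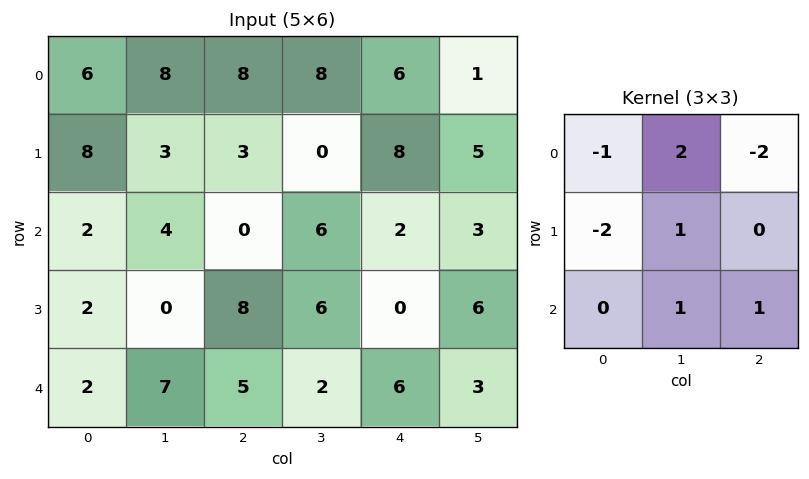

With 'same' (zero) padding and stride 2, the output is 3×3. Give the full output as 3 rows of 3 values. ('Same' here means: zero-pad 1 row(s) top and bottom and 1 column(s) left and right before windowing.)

Output[0,0]: The receptive field on the zero-padded input at this output position is [0 0 0 / 0 6 8 / 0 8 3]. Elementwise product with the kernel and sum: 0·-1 + 0·2 + 0·-2 + 0·-2 + 6·1 + 8·1 + 3·1.

17 -5 3
14 9 2
6 -5 -16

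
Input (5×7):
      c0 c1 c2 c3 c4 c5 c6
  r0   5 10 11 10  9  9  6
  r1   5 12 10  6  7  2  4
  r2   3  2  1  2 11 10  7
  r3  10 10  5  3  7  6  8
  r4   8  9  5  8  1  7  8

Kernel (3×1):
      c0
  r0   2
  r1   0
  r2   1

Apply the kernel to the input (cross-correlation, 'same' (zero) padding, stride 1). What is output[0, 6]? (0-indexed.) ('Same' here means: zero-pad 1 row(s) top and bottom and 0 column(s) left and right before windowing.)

The receptive field on the zero-padded input at this output position is [0 / 6 / 4]. Elementwise product with the kernel and sum: 0·2 + 4·1.

4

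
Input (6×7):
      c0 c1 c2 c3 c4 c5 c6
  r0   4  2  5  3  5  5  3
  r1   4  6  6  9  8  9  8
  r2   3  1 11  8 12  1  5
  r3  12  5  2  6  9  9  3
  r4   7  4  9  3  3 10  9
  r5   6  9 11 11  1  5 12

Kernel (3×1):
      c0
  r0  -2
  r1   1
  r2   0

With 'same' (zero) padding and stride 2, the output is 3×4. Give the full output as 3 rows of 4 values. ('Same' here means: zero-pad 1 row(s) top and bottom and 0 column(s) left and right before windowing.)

4 5 5 3
-5 -1 -4 -11
-17 5 -15 3

Output[0,0]: The receptive field on the zero-padded input at this output position is [0 / 4 / 4]. Elementwise product with the kernel and sum: 0·-2 + 4·1.
Output[0,1]: The receptive field on the zero-padded input at this output position is [0 / 5 / 6]. Elementwise product with the kernel and sum: 0·-2 + 5·1.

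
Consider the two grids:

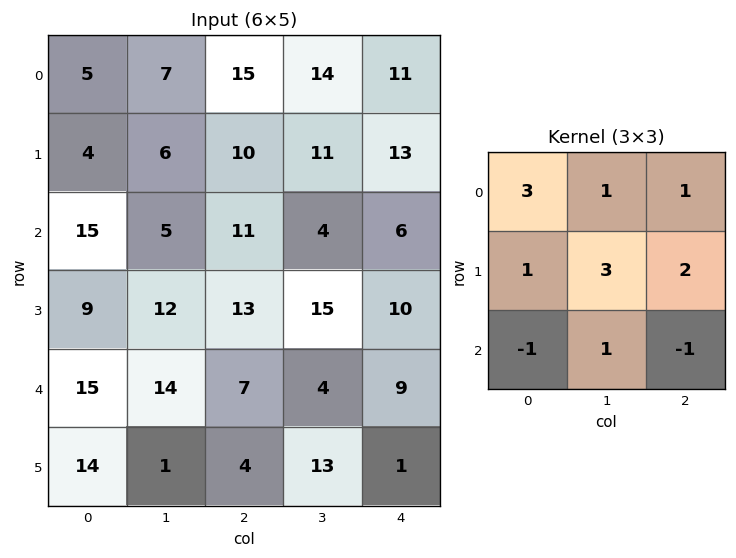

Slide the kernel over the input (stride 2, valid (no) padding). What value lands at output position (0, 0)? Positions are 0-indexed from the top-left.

58

The receptive field on the input at this output position is [5 7 15 / 4 6 10 / 15 5 11]. Elementwise product with the kernel and sum: 5·3 + 7·1 + 15·1 + 4·1 + 6·3 + 10·2 + 15·-1 + 5·1 + 11·-1.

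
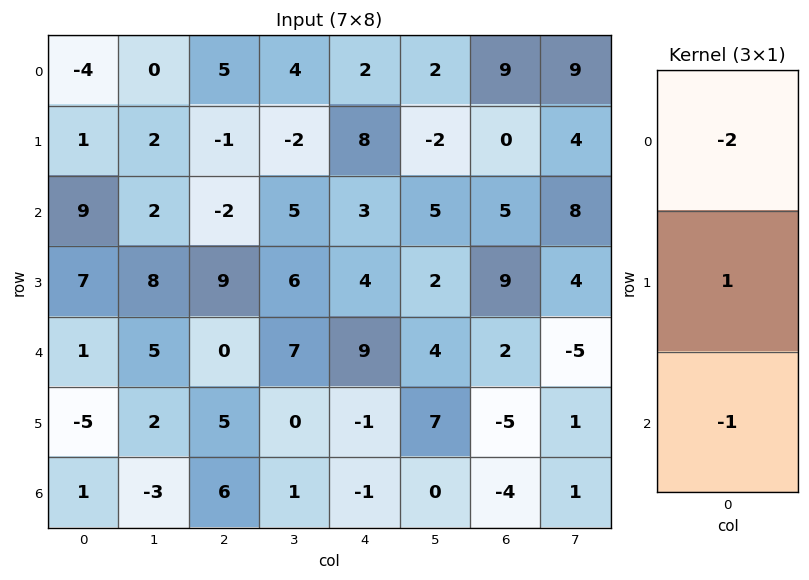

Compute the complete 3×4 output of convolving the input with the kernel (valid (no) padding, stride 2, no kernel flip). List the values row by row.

0 -9 1 -23
-12 13 -11 -3
-8 -1 -18 -5

Output[0,0]: The receptive field on the input at this output position is [-4 / 1 / 9]. Elementwise product with the kernel and sum: -4·-2 + 1·1 + 9·-1.
Output[0,1]: The receptive field on the input at this output position is [5 / -1 / -2]. Elementwise product with the kernel and sum: 5·-2 + -1·1 + -2·-1.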